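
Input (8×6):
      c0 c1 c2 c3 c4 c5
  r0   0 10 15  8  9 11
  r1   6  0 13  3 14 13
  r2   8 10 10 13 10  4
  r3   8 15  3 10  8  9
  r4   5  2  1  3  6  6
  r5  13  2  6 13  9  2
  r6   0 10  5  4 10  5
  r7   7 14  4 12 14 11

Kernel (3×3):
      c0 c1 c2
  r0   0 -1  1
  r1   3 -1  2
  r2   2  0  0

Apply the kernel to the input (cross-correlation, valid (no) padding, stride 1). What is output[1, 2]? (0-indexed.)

54

The receptive field on the input at this output position is [13 3 14 / 10 13 10 / 3 10 8]. Elementwise product with the kernel and sum: 3·-1 + 14·1 + 10·3 + 13·-1 + 10·2 + 3·2.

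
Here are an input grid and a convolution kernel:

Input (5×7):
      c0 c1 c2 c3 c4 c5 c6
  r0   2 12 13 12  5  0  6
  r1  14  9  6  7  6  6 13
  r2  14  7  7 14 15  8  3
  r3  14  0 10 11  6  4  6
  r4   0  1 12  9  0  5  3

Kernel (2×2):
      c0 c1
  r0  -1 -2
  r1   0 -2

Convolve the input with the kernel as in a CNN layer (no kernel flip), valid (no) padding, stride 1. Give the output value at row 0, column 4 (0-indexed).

The receptive field on the input at this output position is [5 0 / 6 6]. Elementwise product with the kernel and sum: 5·-1 + 0·-2 + 6·-2.

-17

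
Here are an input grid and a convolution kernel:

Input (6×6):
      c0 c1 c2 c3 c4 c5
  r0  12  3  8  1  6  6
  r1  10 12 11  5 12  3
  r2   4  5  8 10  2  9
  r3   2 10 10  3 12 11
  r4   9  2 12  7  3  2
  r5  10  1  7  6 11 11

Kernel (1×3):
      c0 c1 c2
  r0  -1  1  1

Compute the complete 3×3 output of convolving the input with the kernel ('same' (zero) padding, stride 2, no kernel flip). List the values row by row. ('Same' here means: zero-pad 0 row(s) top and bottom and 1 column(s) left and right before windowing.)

Output[0,0]: The receptive field on the zero-padded input at this output position is [0 12 3]. Elementwise product with the kernel and sum: 0·-1 + 12·1 + 3·1.
Output[0,1]: The receptive field on the zero-padded input at this output position is [3 8 1]. Elementwise product with the kernel and sum: 3·-1 + 8·1 + 1·1.

15 6 11
9 13 1
11 17 -2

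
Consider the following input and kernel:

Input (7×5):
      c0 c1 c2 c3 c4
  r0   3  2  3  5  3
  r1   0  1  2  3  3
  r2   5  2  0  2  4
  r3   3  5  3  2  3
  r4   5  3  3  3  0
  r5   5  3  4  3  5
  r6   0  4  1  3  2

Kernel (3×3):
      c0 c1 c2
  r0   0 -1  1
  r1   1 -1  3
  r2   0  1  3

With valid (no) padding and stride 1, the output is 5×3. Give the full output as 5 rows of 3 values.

Output[0,0]: The receptive field on the input at this output position is [3 2 3 / 0 1 2 / 5 2 0]. Elementwise product with the kernel and sum: 2·-1 + 3·1 + 0·1 + 1·-1 + 2·3 + 2·1 + 0·3.
Output[0,1]: The receptive field on the input at this output position is [2 3 5 / 1 2 3 / 2 0 2]. Elementwise product with the kernel and sum: 3·-1 + 5·1 + 1·1 + 2·-1 + 3·3 + 0·1 + 2·3.

8 16 20
18 18 21
17 22 15
24 21 19
21 18 22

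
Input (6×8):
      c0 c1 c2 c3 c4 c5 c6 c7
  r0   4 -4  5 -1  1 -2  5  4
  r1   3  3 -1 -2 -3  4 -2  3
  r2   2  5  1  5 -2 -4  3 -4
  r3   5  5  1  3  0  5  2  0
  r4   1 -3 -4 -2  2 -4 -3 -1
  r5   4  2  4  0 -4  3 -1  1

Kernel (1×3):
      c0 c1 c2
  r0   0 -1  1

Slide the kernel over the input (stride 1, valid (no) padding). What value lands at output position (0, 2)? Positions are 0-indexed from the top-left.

2

The receptive field on the input at this output position is [5 -1 1]. Elementwise product with the kernel and sum: -1·-1 + 1·1.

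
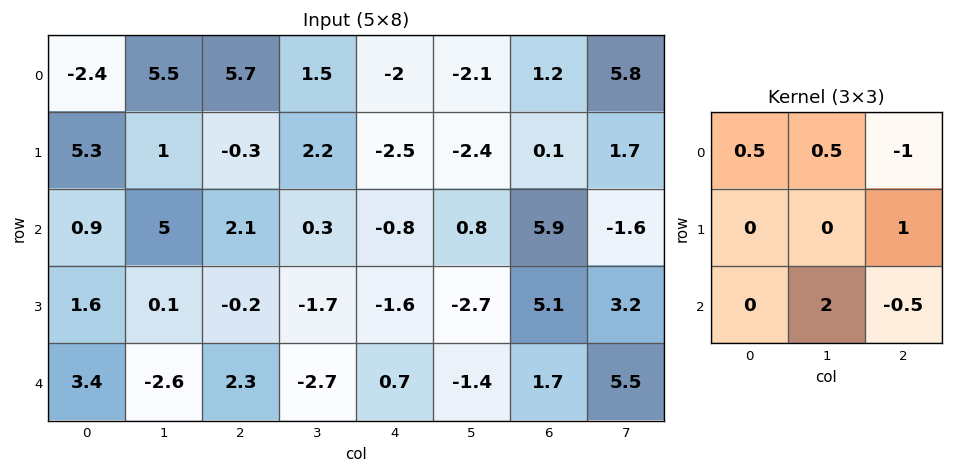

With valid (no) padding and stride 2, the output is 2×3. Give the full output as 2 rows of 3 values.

4.5 4.1 -4.5
-5.7 -5.35 -4.45

Output[0,0]: The receptive field on the input at this output position is [-2.4 5.5 5.7 / 5.3 1 -0.3 / 0.9 5 2.1]. Elementwise product with the kernel and sum: -2.4·0.5 + 5.5·0.5 + 5.7·-1 + -0.3·1 + 5·2 + 2.1·-0.5.
Output[0,1]: The receptive field on the input at this output position is [5.7 1.5 -2 / -0.3 2.2 -2.5 / 2.1 0.3 -0.8]. Elementwise product with the kernel and sum: 5.7·0.5 + 1.5·0.5 + -2·-1 + -2.5·1 + 0.3·2 + -0.8·-0.5.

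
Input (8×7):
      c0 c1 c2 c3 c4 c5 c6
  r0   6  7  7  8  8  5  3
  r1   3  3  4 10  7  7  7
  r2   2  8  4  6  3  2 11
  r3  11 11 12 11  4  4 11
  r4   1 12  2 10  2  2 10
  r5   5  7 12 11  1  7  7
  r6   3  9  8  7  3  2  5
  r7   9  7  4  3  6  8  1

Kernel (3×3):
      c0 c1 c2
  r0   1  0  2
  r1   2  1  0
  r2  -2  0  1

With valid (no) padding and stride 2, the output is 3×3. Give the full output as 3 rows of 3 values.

29 36 40
43 43 43
24 28 30

Output[0,0]: The receptive field on the input at this output position is [6 7 7 / 3 3 4 / 2 8 4]. Elementwise product with the kernel and sum: 6·1 + 7·2 + 3·2 + 3·1 + 2·-2 + 4·1.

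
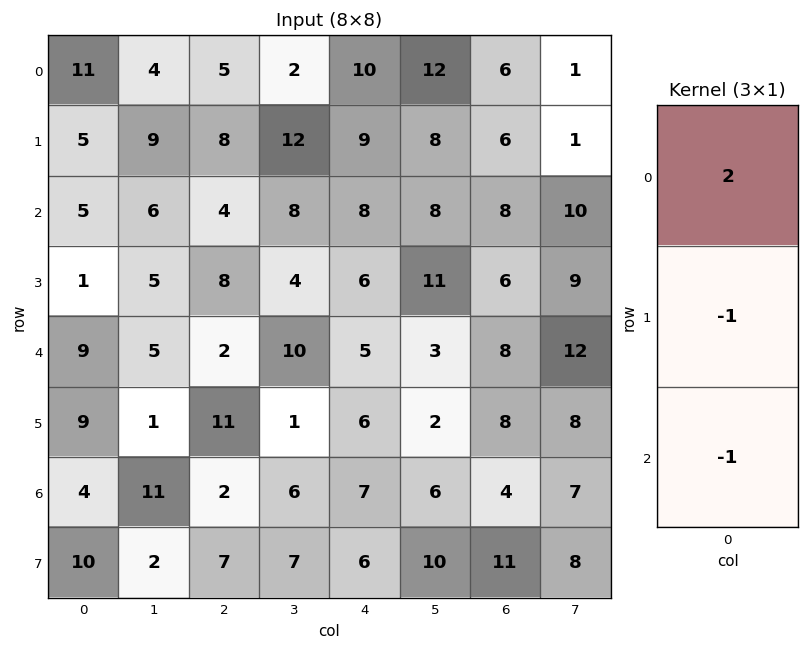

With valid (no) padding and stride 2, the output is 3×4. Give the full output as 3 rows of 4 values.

Output[0,0]: The receptive field on the input at this output position is [11 / 5 / 5]. Elementwise product with the kernel and sum: 11·2 + 5·-1 + 5·-1.
Output[0,1]: The receptive field on the input at this output position is [5 / 8 / 4]. Elementwise product with the kernel and sum: 5·2 + 8·-1 + 4·-1.

12 -2 3 -2
0 -2 5 2
5 -9 -3 4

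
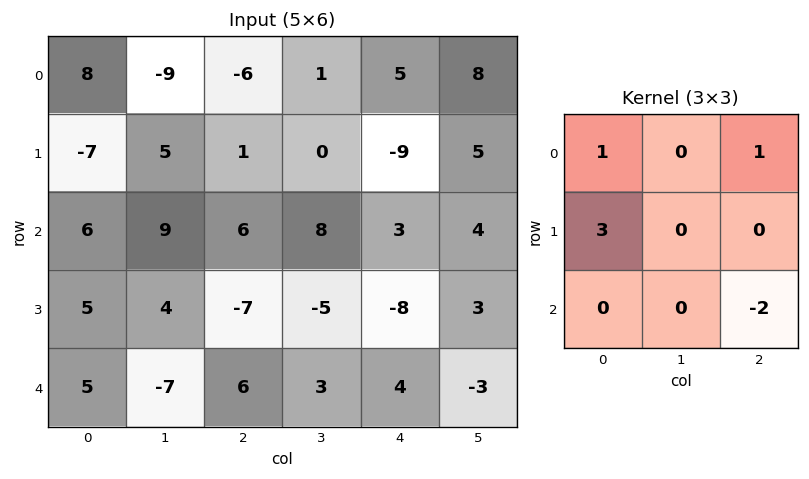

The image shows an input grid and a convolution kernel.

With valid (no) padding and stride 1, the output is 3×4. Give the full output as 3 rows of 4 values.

-31 -9 -4 1
26 42 26 23
15 23 -20 3

Output[0,0]: The receptive field on the input at this output position is [8 -9 -6 / -7 5 1 / 6 9 6]. Elementwise product with the kernel and sum: 8·1 + -6·1 + -7·3 + 6·-2.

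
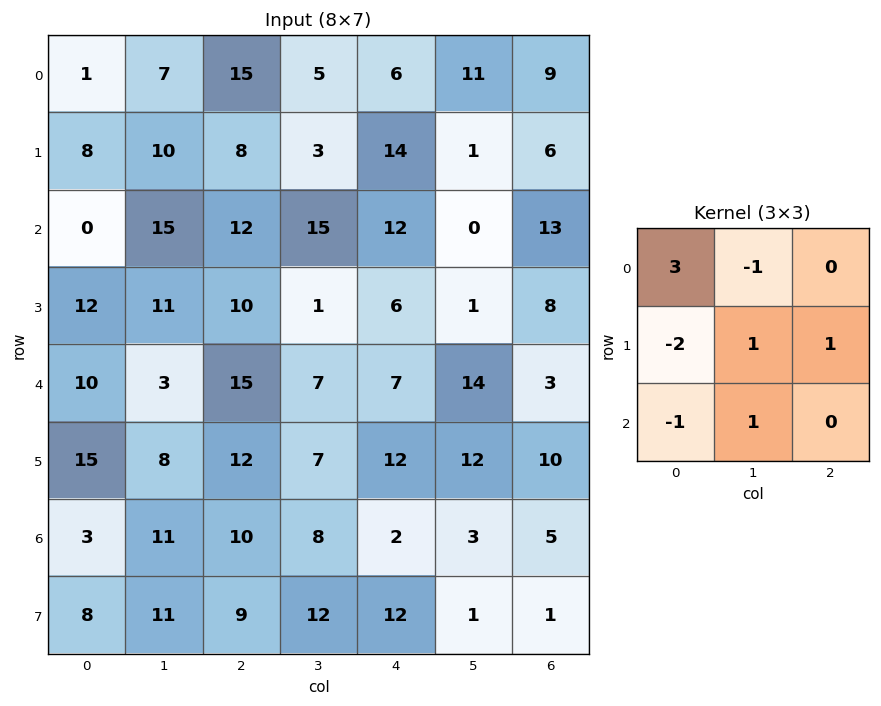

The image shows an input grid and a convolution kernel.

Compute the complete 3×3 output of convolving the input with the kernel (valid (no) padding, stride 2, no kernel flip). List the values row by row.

Output[0,0]: The receptive field on the input at this output position is [1 7 15 / 8 10 8 / 0 15 12]. Elementwise product with the kernel and sum: 1·3 + 7·-1 + 8·-2 + 10·1 + 8·1 + 0·-1 + 15·1.

13 44 -26
-25 0 40
25 31 6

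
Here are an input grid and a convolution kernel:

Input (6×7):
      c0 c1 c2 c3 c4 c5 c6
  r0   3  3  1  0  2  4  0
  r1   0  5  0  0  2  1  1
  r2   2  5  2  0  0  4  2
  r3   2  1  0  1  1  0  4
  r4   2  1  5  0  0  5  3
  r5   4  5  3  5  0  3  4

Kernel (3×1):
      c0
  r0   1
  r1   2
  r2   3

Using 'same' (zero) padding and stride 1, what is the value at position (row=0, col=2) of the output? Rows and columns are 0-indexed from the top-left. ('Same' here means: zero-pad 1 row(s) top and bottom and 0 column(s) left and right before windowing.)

2

The receptive field on the zero-padded input at this output position is [0 / 1 / 0]. Elementwise product with the kernel and sum: 0·1 + 1·2 + 0·3.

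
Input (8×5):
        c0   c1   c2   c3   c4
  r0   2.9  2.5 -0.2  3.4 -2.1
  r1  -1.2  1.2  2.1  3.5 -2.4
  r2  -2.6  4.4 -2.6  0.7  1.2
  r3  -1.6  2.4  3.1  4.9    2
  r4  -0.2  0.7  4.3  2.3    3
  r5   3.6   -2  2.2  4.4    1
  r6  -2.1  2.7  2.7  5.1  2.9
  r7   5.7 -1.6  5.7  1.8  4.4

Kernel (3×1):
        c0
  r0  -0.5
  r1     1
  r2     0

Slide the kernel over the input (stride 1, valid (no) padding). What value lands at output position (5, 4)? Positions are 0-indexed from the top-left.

2.4

The receptive field on the input at this output position is [1 / 2.9 / 4.4]. Elementwise product with the kernel and sum: 1·-0.5 + 2.9·1.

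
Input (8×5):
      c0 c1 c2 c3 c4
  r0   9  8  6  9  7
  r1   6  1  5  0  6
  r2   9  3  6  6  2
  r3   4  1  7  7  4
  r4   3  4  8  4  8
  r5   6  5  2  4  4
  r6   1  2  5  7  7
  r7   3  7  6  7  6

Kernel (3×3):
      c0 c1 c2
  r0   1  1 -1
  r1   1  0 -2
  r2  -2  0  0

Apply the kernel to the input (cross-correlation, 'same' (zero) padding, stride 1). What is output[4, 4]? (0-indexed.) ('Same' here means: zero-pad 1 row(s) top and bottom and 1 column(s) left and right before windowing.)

The receptive field on the zero-padded input at this output position is [7 4 0 / 4 8 0 / 4 4 0]. Elementwise product with the kernel and sum: 7·1 + 4·1 + 0·-1 + 4·1 + 0·-2 + 4·-2.

7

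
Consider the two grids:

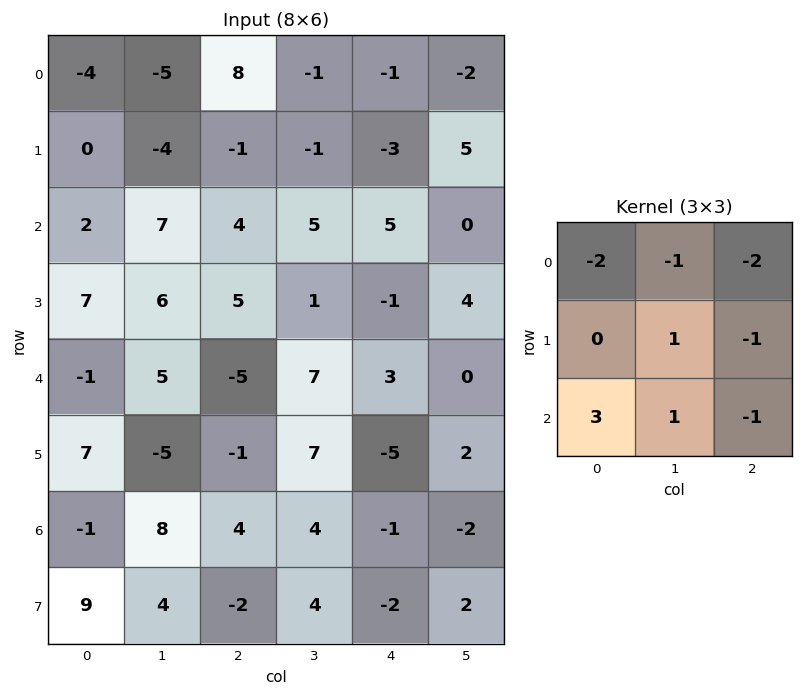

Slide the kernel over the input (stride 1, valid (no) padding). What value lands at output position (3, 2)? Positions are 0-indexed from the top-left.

4

The receptive field on the input at this output position is [5 1 -1 / -5 7 3 / -1 7 -5]. Elementwise product with the kernel and sum: 5·-2 + 1·-1 + -1·-2 + 7·1 + 3·-1 + -1·3 + 7·1 + -5·-1.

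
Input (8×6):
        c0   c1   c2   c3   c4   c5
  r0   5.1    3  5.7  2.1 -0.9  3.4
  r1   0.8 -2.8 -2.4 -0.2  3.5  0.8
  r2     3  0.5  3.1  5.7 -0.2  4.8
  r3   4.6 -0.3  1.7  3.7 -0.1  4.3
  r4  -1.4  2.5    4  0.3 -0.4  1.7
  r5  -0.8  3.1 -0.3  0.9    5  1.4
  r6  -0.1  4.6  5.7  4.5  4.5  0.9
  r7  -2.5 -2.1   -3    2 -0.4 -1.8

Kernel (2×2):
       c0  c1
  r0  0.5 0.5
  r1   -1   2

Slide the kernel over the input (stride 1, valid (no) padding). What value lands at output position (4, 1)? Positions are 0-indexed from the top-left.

The receptive field on the input at this output position is [2.5 4 / 3.1 -0.3]. Elementwise product with the kernel and sum: 2.5·0.5 + 4·0.5 + 3.1·-1 + -0.3·2.

-0.45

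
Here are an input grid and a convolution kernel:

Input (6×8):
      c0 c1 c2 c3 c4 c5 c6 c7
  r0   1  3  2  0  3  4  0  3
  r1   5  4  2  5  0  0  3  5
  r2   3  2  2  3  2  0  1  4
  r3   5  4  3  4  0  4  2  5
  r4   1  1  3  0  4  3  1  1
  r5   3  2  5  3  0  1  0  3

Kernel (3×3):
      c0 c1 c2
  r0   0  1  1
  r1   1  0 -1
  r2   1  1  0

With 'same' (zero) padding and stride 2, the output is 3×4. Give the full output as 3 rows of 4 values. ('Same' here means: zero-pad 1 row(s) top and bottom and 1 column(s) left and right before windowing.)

Output[0,0]: The receptive field on the zero-padded input at this output position is [0 0 0 / 0 1 3 / 0 5 4]. Elementwise product with the kernel and sum: 0·1 + 0·1 + 0·1 + 3·-1 + 0·1 + 5·1.

2 9 1 4
12 13 7 10
11 15 4 10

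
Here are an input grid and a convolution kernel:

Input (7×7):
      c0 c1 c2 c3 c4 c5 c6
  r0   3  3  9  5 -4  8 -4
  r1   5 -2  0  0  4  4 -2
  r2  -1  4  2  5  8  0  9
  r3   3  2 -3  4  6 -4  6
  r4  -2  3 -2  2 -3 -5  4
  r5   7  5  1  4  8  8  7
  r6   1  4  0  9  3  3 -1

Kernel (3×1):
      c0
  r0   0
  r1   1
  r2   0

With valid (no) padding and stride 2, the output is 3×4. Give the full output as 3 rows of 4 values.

5 0 4 -2
3 -3 6 6
7 1 8 7

Output[0,0]: The receptive field on the input at this output position is [3 / 5 / -1]. Elementwise product with the kernel and sum: 5·1.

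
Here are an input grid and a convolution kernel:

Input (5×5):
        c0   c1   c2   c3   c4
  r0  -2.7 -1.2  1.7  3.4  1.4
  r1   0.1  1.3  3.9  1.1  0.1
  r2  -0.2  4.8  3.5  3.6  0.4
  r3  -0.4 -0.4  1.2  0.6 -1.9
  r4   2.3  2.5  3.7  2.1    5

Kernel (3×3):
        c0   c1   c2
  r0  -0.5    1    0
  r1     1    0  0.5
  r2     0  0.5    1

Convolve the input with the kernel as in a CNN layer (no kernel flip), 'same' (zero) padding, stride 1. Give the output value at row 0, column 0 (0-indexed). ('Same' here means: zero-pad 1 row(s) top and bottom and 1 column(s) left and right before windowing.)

The receptive field on the zero-padded input at this output position is [0 0 0 / 0 -2.7 -1.2 / 0 0.1 1.3]. Elementwise product with the kernel and sum: 0·-0.5 + 0·1 + 0·1 + -1.2·0.5 + 0.1·0.5 + 1.3·1.

0.75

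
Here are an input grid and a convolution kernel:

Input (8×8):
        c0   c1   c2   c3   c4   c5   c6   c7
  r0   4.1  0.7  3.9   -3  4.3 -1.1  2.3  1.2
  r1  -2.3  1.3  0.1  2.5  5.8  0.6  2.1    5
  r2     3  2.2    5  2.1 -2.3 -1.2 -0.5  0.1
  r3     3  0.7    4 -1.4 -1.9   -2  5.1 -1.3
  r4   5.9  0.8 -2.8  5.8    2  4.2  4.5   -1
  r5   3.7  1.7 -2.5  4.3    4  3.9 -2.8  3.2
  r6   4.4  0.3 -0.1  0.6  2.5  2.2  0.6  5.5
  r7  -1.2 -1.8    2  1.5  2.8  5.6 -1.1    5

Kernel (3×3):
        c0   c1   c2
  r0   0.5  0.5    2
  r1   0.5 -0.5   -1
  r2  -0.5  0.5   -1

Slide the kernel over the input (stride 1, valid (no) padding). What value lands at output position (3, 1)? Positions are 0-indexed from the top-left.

-10.85

The receptive field on the input at this output position is [0.7 4 -1.4 / 0.8 -2.8 5.8 / 1.7 -2.5 4.3]. Elementwise product with the kernel and sum: 0.7·0.5 + 4·0.5 + -1.4·2 + 0.8·0.5 + -2.8·-0.5 + 5.8·-1 + 1.7·-0.5 + -2.5·0.5 + 4.3·-1.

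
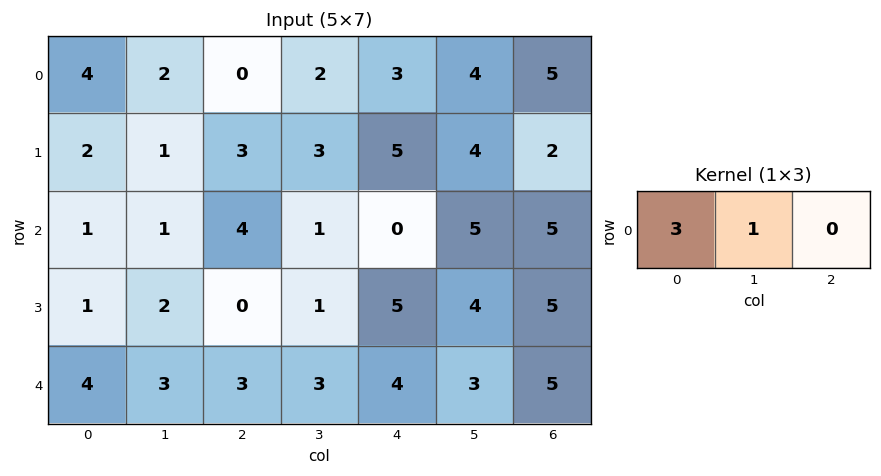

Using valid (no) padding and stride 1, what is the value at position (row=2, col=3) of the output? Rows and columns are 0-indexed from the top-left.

3

The receptive field on the input at this output position is [1 0 5]. Elementwise product with the kernel and sum: 1·3 + 0·1.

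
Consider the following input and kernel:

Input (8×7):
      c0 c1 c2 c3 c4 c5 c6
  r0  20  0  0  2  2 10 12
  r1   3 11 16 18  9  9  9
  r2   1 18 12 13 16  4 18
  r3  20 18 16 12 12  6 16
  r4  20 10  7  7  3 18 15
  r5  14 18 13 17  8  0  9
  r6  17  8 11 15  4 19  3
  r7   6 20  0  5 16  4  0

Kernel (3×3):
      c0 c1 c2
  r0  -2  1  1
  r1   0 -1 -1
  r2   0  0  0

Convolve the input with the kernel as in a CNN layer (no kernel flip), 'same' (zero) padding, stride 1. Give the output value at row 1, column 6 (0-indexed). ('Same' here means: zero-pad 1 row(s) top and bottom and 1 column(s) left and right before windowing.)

-17

The receptive field on the zero-padded input at this output position is [10 12 0 / 9 9 0 / 4 18 0]. Elementwise product with the kernel and sum: 10·-2 + 12·1 + 0·1 + 9·-1 + 0·-1.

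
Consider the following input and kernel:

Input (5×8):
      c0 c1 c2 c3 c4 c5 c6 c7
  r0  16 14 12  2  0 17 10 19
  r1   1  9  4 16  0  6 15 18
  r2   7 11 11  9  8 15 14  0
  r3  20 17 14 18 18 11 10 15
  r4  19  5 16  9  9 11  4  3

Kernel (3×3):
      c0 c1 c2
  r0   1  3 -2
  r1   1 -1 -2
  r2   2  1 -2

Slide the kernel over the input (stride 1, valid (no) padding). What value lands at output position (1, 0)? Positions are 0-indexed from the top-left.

23

The receptive field on the input at this output position is [1 9 4 / 7 11 11 / 20 17 14]. Elementwise product with the kernel and sum: 1·1 + 9·3 + 4·-2 + 7·1 + 11·-1 + 11·-2 + 20·2 + 17·1 + 14·-2.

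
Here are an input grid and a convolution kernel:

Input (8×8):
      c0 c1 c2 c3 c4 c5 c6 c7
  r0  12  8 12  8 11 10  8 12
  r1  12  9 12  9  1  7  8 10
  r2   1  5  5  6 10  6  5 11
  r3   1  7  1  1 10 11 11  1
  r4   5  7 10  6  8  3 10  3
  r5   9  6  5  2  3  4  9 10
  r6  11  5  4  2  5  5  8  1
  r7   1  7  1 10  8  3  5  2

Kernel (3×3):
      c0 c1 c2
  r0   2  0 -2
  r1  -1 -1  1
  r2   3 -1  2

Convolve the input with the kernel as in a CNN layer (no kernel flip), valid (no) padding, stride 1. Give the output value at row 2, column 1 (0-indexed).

The receptive field on the input at this output position is [5 5 6 / 7 1 1 / 7 10 6]. Elementwise product with the kernel and sum: 5·2 + 6·-2 + 7·-1 + 1·-1 + 1·1 + 7·3 + 10·-1 + 6·2.

14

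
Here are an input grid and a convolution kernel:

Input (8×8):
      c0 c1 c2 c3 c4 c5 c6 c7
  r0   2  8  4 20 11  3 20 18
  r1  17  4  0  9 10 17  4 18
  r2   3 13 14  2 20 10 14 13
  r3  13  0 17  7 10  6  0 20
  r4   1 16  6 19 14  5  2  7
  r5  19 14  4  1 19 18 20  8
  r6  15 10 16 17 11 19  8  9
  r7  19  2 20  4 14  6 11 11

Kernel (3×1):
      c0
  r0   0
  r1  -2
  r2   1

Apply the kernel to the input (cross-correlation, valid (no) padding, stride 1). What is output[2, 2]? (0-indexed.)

The receptive field on the input at this output position is [14 / 17 / 6]. Elementwise product with the kernel and sum: 17·-2 + 6·1.

-28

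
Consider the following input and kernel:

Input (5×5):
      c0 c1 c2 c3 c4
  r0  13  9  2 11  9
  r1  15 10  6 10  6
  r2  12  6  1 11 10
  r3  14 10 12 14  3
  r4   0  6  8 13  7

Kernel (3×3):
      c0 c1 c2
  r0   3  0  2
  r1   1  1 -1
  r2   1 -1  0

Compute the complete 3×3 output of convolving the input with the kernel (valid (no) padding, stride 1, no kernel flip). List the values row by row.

68 60 24
78 44 30
44 46 41

Output[0,0]: The receptive field on the input at this output position is [13 9 2 / 15 10 6 / 12 6 1]. Elementwise product with the kernel and sum: 13·3 + 2·2 + 15·1 + 10·1 + 6·-1 + 12·1 + 6·-1.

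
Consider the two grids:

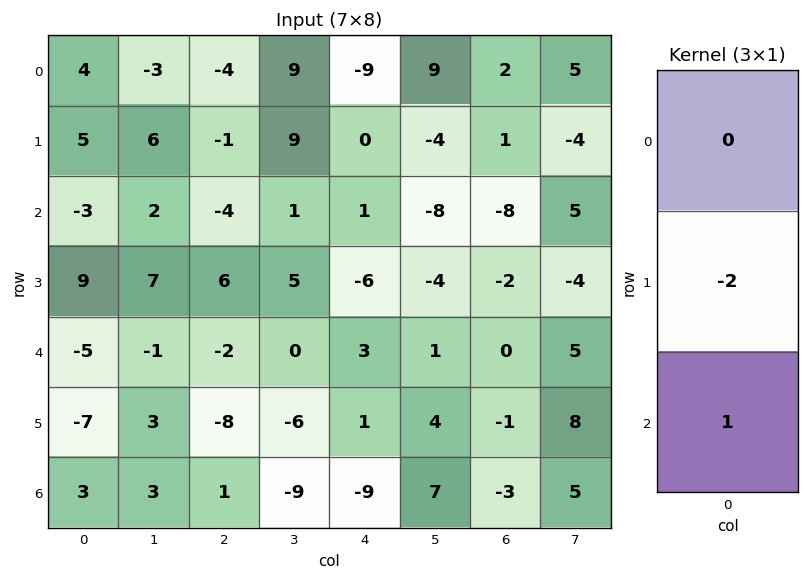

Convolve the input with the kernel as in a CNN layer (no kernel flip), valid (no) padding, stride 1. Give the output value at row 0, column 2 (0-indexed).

The receptive field on the input at this output position is [-4 / -1 / -4]. Elementwise product with the kernel and sum: -1·-2 + -4·1.

-2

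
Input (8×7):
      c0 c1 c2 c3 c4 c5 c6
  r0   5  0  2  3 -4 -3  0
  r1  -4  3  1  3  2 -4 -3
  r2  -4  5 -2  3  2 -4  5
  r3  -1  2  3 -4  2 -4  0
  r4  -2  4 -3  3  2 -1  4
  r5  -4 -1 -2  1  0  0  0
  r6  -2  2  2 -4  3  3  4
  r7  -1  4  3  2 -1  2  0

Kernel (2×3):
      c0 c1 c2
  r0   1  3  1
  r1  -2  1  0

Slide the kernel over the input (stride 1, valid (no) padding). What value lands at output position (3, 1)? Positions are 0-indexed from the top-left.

The receptive field on the input at this output position is [2 3 -4 / 4 -3 3]. Elementwise product with the kernel and sum: 2·1 + 3·3 + -4·1 + 4·-2 + -3·1.

-4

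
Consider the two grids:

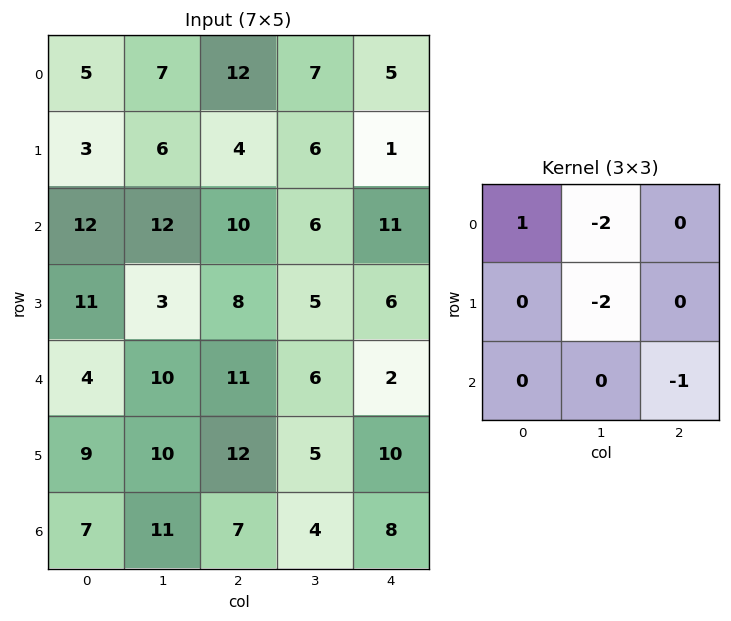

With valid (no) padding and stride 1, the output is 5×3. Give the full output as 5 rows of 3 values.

Output[0,0]: The receptive field on the input at this output position is [5 7 12 / 3 6 4 / 12 12 10]. Elementwise product with the kernel and sum: 5·1 + 7·-2 + 6·-2 + 10·-1.

-31 -31 -25
-41 -27 -26
-29 -30 -14
-27 -40 -24
-43 -40 -19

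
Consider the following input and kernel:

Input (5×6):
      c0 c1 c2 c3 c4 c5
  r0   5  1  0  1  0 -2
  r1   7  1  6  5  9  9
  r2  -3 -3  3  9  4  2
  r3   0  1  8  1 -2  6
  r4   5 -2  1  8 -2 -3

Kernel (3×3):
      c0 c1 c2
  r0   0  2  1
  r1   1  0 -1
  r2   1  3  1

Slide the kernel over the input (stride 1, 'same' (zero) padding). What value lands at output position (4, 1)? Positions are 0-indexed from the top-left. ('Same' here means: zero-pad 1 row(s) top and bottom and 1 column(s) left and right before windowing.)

The receptive field on the zero-padded input at this output position is [0 1 8 / 5 -2 1 / 0 0 0]. Elementwise product with the kernel and sum: 1·2 + 8·1 + 5·1 + 1·-1 + 0·1 + 0·3 + 0·1.

14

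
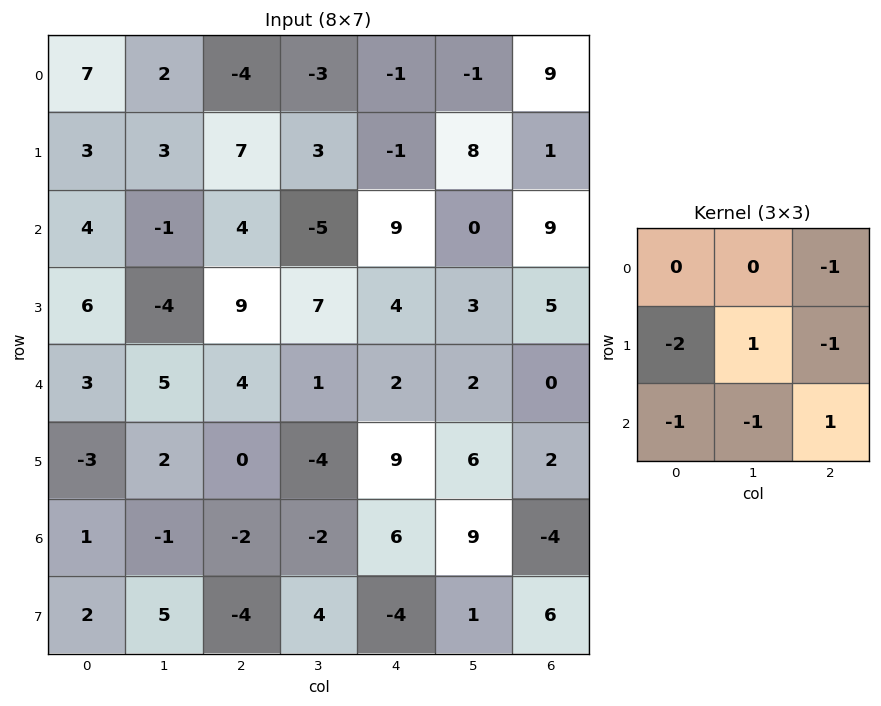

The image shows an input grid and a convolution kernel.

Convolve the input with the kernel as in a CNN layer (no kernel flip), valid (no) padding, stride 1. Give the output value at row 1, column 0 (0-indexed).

-13

The receptive field on the input at this output position is [3 3 7 / 4 -1 4 / 6 -4 9]. Elementwise product with the kernel and sum: 7·-1 + 4·-2 + -1·1 + 4·-1 + 6·-1 + -4·-1 + 9·1.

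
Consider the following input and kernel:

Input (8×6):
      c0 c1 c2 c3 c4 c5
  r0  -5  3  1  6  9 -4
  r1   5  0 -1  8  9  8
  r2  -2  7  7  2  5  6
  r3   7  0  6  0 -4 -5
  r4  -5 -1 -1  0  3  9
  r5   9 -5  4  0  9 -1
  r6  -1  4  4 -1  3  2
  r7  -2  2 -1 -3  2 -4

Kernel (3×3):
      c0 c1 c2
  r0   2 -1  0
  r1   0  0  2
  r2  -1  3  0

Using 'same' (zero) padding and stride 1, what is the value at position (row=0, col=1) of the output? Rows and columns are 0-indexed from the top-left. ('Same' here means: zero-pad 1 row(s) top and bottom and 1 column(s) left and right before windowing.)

-3

The receptive field on the zero-padded input at this output position is [0 0 0 / -5 3 1 / 5 0 -1]. Elementwise product with the kernel and sum: 0·2 + 0·-1 + 1·2 + 5·-1 + 0·3.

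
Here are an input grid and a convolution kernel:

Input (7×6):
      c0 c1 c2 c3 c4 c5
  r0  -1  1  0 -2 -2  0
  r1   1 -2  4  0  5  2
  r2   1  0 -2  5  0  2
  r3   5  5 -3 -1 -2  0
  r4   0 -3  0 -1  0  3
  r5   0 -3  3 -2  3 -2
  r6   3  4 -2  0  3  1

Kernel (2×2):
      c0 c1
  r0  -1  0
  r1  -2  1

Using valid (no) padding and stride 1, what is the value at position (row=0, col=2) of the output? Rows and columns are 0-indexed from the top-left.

-8

The receptive field on the input at this output position is [0 -2 / 4 0]. Elementwise product with the kernel and sum: 0·-1 + 4·-2 + 0·1.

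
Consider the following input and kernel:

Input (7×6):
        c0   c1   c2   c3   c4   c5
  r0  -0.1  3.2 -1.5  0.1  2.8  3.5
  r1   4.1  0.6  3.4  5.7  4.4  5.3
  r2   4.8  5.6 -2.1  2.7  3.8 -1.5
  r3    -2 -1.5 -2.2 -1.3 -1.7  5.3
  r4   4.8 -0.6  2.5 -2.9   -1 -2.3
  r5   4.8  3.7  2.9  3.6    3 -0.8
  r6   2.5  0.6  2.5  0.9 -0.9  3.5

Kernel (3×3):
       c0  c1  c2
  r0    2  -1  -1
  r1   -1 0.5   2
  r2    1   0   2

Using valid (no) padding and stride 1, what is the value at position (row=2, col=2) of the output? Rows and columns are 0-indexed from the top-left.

-12.05

The receptive field on the input at this output position is [-2.1 2.7 3.8 / -2.2 -1.3 -1.7 / 2.5 -2.9 -1]. Elementwise product with the kernel and sum: -2.1·2 + 2.7·-1 + 3.8·-1 + -2.2·-1 + -1.3·0.5 + -1.7·2 + 2.5·1 + -1·2.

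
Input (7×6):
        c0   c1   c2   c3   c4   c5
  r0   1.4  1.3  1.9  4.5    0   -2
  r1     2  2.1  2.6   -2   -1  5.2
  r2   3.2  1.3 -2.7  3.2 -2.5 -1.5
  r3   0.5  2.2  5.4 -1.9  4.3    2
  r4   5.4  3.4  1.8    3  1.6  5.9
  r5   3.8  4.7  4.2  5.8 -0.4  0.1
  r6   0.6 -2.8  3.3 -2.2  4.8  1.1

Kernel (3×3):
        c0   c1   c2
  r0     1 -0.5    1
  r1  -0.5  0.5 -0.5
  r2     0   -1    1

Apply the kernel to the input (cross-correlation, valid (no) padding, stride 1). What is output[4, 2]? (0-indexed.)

9.9

The receptive field on the input at this output position is [1.8 3 1.6 / 4.2 5.8 -0.4 / 3.3 -2.2 4.8]. Elementwise product with the kernel and sum: 1.8·1 + 3·-0.5 + 1.6·1 + 4.2·-0.5 + 5.8·0.5 + -0.4·-0.5 + -2.2·-1 + 4.8·1.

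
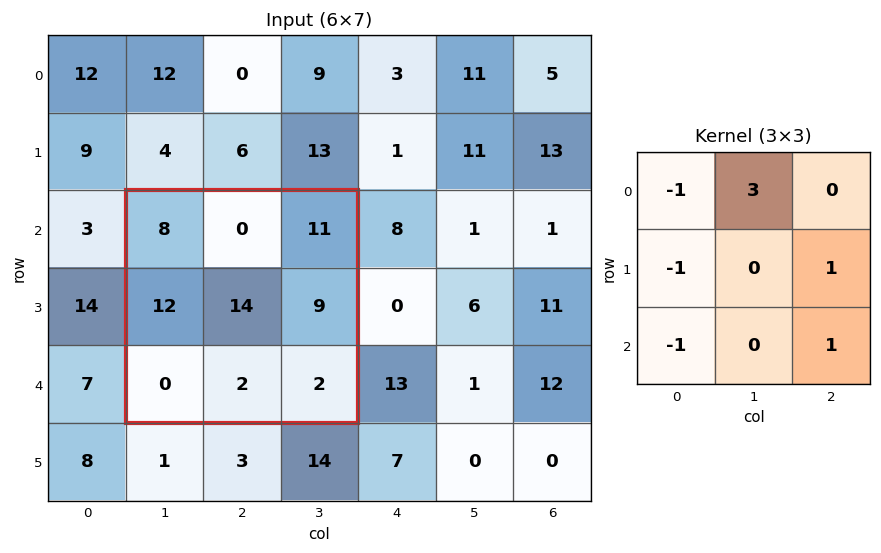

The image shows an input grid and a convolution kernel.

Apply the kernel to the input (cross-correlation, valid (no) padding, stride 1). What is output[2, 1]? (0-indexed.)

-9

The receptive field on the input at this output position is [8 0 11 / 12 14 9 / 0 2 2]. Elementwise product with the kernel and sum: 8·-1 + 0·3 + 12·-1 + 9·1 + 0·-1 + 2·1.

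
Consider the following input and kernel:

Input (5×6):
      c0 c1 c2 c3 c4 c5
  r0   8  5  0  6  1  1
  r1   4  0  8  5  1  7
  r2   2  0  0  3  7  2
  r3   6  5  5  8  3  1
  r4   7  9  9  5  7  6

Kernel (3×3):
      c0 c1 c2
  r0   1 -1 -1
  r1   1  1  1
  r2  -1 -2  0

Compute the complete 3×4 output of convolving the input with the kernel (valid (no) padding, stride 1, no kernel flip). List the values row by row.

Output[0,0]: The receptive field on the input at this output position is [8 5 0 / 4 0 8 / 2 0 0]. Elementwise product with the kernel and sum: 8·1 + 5·-1 + 0·-1 + 4·1 + 0·1 + 8·1 + 2·-1 + 0·-2.
Output[0,1]: The receptive field on the input at this output position is [5 0 6 / 0 8 5 / 0 0 3]. Elementwise product with the kernel and sum: 5·1 + 0·-1 + 6·-1 + 0·1 + 8·1 + 5·1 + 0·-1 + 0·-2.

13 12 1 0
-18 -25 -9 -5
-7 -12 -13 -13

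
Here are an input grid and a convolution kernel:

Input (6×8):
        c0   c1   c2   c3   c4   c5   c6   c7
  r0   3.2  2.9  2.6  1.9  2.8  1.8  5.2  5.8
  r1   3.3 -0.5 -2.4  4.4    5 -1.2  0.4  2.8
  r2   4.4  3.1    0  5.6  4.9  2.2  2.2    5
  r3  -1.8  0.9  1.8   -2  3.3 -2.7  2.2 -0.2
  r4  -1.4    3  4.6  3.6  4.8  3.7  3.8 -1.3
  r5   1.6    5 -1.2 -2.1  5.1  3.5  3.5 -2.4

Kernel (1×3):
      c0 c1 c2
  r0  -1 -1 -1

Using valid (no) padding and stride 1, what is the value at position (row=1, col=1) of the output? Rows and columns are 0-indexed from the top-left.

The receptive field on the input at this output position is [-0.5 -2.4 4.4]. Elementwise product with the kernel and sum: -0.5·-1 + -2.4·-1 + 4.4·-1.

-1.5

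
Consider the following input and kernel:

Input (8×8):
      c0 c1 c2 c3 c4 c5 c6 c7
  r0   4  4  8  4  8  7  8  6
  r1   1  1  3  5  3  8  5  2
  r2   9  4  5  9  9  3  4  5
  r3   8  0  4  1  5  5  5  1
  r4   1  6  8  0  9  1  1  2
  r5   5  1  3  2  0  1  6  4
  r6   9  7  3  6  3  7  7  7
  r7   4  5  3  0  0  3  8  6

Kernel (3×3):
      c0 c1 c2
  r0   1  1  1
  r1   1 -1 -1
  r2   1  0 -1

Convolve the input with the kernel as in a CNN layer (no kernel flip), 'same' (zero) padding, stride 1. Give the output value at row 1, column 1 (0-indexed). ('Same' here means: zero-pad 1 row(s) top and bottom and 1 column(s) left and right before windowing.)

The receptive field on the zero-padded input at this output position is [4 4 8 / 1 1 3 / 9 4 5]. Elementwise product with the kernel and sum: 4·1 + 4·1 + 8·1 + 1·1 + 1·-1 + 3·-1 + 9·1 + 5·-1.

17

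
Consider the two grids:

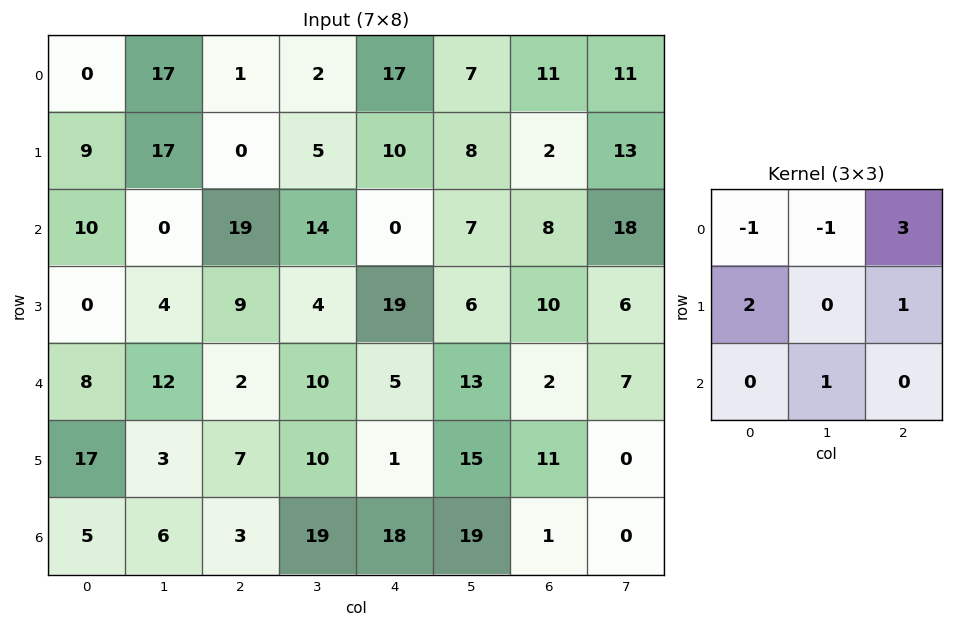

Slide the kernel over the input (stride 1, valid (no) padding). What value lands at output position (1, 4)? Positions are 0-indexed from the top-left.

The receptive field on the input at this output position is [10 8 2 / 0 7 8 / 19 6 10]. Elementwise product with the kernel and sum: 10·-1 + 8·-1 + 2·3 + 0·2 + 8·1 + 6·1.

2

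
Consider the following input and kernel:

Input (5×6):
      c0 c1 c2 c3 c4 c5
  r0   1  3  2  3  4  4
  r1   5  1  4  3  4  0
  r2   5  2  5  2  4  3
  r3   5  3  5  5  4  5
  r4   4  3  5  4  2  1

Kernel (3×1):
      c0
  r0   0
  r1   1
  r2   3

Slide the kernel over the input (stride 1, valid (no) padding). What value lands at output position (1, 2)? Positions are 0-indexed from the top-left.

The receptive field on the input at this output position is [4 / 5 / 5]. Elementwise product with the kernel and sum: 5·1 + 5·3.

20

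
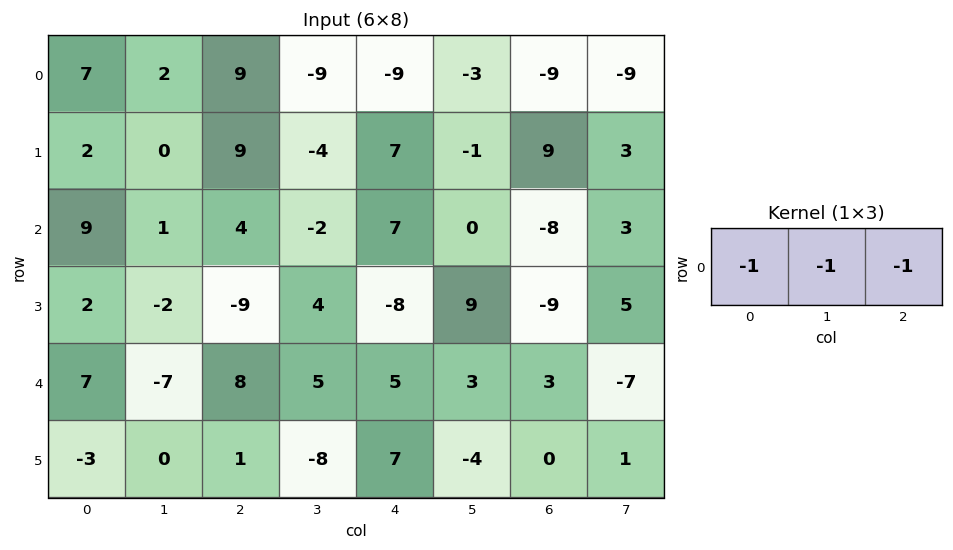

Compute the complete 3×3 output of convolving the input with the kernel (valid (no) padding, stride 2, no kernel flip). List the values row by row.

-18 9 21
-14 -9 1
-8 -18 -11

Output[0,0]: The receptive field on the input at this output position is [7 2 9]. Elementwise product with the kernel and sum: 7·-1 + 2·-1 + 9·-1.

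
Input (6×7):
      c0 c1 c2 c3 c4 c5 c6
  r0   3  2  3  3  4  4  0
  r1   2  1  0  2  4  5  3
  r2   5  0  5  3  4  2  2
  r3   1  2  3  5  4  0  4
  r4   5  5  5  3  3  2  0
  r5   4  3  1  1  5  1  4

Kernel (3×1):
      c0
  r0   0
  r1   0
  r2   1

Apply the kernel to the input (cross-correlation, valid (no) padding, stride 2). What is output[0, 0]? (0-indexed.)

The receptive field on the input at this output position is [3 / 2 / 5]. Elementwise product with the kernel and sum: 5·1.

5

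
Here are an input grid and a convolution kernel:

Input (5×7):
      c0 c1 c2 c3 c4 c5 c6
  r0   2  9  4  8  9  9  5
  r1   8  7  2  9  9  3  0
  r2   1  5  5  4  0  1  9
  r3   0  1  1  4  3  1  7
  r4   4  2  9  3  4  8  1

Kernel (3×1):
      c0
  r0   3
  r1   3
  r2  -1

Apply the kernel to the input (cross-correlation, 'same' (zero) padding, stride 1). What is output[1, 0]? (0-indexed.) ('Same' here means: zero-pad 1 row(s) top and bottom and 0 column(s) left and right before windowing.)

29

The receptive field on the zero-padded input at this output position is [2 / 8 / 1]. Elementwise product with the kernel and sum: 2·3 + 8·3 + 1·-1.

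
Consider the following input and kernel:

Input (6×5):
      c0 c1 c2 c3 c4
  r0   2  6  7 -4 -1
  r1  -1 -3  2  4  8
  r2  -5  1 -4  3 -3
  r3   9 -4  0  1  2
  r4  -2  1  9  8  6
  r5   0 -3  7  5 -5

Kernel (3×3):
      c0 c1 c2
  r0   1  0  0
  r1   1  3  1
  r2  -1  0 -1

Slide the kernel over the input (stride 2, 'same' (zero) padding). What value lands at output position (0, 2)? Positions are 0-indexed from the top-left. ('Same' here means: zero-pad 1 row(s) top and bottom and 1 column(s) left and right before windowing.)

-11

The receptive field on the zero-padded input at this output position is [0 0 0 / -4 -1 0 / 4 8 0]. Elementwise product with the kernel and sum: 0·1 + -4·1 + -1·3 + 0·1 + 4·-1 + 0·-1.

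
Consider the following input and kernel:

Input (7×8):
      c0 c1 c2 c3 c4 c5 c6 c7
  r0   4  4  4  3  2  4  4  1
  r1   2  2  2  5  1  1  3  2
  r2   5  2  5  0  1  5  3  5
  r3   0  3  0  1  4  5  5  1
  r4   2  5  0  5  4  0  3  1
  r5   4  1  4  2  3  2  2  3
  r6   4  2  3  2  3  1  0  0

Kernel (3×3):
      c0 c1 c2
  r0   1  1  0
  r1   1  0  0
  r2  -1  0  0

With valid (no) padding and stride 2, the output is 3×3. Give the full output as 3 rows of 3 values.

Output[0,0]: The receptive field on the input at this output position is [4 4 4 / 2 2 2 / 5 2 5]. Elementwise product with the kernel and sum: 4·1 + 4·1 + 2·1 + 5·-1.
Output[0,1]: The receptive field on the input at this output position is [4 3 2 / 2 5 1 / 5 0 1]. Elementwise product with the kernel and sum: 4·1 + 3·1 + 2·1 + 5·-1.

5 4 6
5 5 6
7 6 4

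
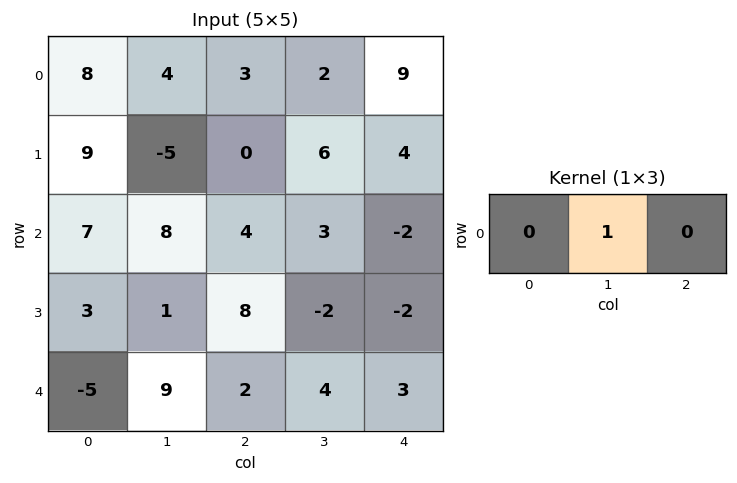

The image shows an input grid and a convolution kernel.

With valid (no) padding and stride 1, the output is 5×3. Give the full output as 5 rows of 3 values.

4 3 2
-5 0 6
8 4 3
1 8 -2
9 2 4

Output[0,0]: The receptive field on the input at this output position is [8 4 3]. Elementwise product with the kernel and sum: 4·1.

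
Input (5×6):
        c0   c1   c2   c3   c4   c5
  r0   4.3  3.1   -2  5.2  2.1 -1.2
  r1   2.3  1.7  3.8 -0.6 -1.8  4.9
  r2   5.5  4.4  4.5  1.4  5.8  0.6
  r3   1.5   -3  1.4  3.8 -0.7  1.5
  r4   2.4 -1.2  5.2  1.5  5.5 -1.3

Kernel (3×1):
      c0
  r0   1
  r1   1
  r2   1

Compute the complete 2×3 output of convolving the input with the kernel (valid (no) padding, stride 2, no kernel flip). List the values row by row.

12.1 6.3 6.1
9.4 11.1 10.6

Output[0,0]: The receptive field on the input at this output position is [4.3 / 2.3 / 5.5]. Elementwise product with the kernel and sum: 4.3·1 + 2.3·1 + 5.5·1.
Output[0,1]: The receptive field on the input at this output position is [-2 / 3.8 / 4.5]. Elementwise product with the kernel and sum: -2·1 + 3.8·1 + 4.5·1.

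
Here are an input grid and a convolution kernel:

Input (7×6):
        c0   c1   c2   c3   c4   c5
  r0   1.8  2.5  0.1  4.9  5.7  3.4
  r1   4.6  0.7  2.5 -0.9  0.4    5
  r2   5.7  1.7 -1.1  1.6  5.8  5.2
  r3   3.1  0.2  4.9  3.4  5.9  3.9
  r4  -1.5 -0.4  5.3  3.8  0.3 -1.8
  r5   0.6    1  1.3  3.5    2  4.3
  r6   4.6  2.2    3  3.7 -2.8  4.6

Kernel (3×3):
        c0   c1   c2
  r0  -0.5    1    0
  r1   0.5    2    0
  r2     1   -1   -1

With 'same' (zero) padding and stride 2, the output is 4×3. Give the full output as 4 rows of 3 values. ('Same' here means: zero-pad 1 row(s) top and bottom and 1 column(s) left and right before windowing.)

-1.7 0.55 7.55
12.7 -7.3 6.85
-1.5 11.4 3.9
9.8 7.9 -3.5

Output[0,0]: The receptive field on the zero-padded input at this output position is [0 0 0 / 0 1.8 2.5 / 0 4.6 0.7]. Elementwise product with the kernel and sum: 0·-0.5 + 0·1 + 0·0.5 + 1.8·2 + 0·1 + 4.6·-1 + 0.7·-1.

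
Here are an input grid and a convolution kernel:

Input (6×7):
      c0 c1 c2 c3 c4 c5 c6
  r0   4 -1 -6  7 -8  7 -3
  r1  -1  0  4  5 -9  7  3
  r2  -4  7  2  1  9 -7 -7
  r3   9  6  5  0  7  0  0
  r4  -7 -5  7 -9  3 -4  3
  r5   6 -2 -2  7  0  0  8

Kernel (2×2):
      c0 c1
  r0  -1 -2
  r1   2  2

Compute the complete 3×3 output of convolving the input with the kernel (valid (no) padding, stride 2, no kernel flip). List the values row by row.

Output[0,0]: The receptive field on the input at this output position is [4 -1 / -1 0]. Elementwise product with the kernel and sum: 4·-1 + -1·-2 + -1·2 + 0·2.

-4 10 -10
20 6 19
25 21 5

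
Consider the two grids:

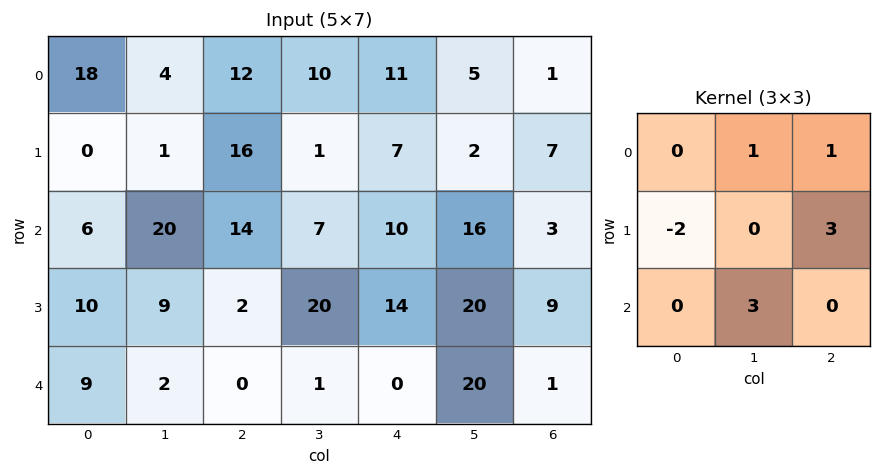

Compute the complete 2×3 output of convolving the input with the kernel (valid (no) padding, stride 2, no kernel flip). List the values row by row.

Output[0,0]: The receptive field on the input at this output position is [18 4 12 / 0 1 16 / 6 20 14]. Elementwise product with the kernel and sum: 4·1 + 12·1 + 0·-2 + 16·3 + 20·3.
Output[0,1]: The receptive field on the input at this output position is [12 10 11 / 16 1 7 / 14 7 10]. Elementwise product with the kernel and sum: 10·1 + 11·1 + 16·-2 + 7·3 + 7·3.

124 31 61
26 58 78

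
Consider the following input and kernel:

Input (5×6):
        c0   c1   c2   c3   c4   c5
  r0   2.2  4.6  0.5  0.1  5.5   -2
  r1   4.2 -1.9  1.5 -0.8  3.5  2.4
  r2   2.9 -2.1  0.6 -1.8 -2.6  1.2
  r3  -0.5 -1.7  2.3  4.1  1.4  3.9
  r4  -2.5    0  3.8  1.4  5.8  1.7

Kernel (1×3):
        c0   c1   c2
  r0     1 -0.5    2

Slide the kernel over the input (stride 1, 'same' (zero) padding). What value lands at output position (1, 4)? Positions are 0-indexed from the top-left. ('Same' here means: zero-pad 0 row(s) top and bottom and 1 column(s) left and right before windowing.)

2.25

The receptive field on the zero-padded input at this output position is [-0.8 3.5 2.4]. Elementwise product with the kernel and sum: -0.8·1 + 3.5·-0.5 + 2.4·2.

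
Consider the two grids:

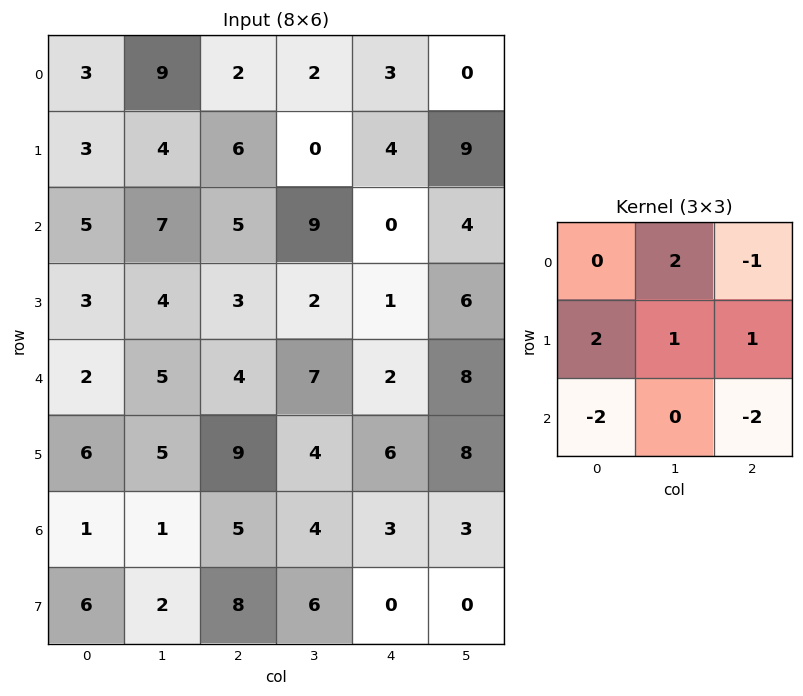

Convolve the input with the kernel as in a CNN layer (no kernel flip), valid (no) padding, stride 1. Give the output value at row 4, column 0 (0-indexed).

The receptive field on the input at this output position is [2 5 4 / 6 5 9 / 1 1 5]. Elementwise product with the kernel and sum: 5·2 + 4·-1 + 6·2 + 5·1 + 9·1 + 1·-2 + 5·-2.

20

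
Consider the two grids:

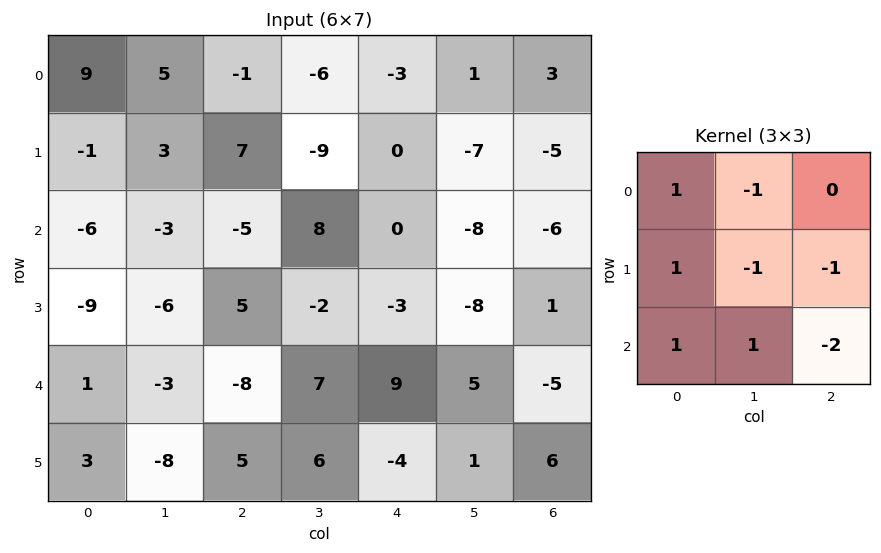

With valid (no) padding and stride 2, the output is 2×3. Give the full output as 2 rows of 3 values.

Output[0,0]: The receptive field on the input at this output position is [9 5 -1 / -1 3 7 / -6 -3 -5]. Elementwise product with the kernel and sum: 9·1 + 5·-1 + -1·1 + 3·-1 + 7·-1 + -6·1 + -3·1 + -5·-2.

-6 24 12
3 -22 36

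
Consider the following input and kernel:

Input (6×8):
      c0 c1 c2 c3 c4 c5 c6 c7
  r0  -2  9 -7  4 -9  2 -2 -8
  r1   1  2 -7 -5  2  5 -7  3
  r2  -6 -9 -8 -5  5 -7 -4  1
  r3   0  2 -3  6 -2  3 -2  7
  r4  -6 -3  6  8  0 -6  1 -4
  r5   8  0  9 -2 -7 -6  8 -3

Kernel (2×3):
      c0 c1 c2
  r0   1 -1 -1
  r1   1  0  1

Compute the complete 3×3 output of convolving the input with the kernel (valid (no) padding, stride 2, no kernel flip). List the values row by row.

-10 -7 -14
8 -13 12
8 0 6

Output[0,0]: The receptive field on the input at this output position is [-2 9 -7 / 1 2 -7]. Elementwise product with the kernel and sum: -2·1 + 9·-1 + -7·-1 + 1·1 + -7·1.
Output[0,1]: The receptive field on the input at this output position is [-7 4 -9 / -7 -5 2]. Elementwise product with the kernel and sum: -7·1 + 4·-1 + -9·-1 + -7·1 + 2·1.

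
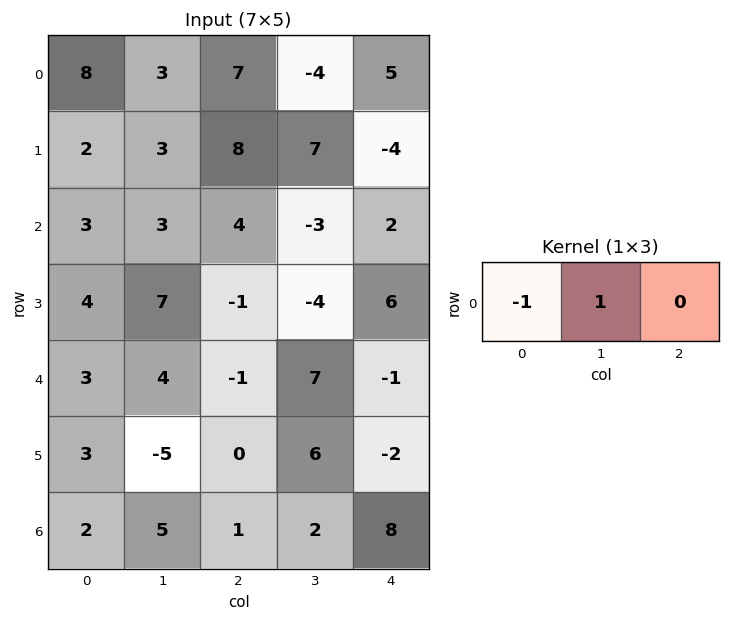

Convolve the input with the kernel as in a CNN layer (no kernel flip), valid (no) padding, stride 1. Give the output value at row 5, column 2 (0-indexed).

6

The receptive field on the input at this output position is [0 6 -2]. Elementwise product with the kernel and sum: 0·-1 + 6·1.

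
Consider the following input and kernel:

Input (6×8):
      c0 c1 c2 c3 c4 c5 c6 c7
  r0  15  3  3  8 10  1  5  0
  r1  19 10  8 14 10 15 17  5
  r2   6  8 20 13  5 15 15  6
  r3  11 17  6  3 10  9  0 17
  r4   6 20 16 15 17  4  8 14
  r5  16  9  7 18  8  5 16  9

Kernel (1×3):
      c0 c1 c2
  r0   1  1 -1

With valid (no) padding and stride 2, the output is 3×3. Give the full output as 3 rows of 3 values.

15 1 6
-6 28 5
10 14 13

Output[0,0]: The receptive field on the input at this output position is [15 3 3]. Elementwise product with the kernel and sum: 15·1 + 3·1 + 3·-1.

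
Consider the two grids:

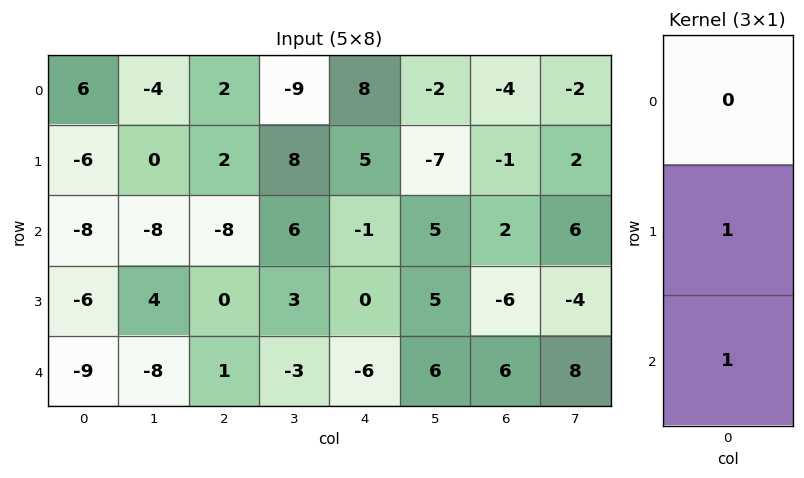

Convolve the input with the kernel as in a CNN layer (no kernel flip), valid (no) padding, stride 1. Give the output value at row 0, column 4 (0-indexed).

4

The receptive field on the input at this output position is [8 / 5 / -1]. Elementwise product with the kernel and sum: 5·1 + -1·1.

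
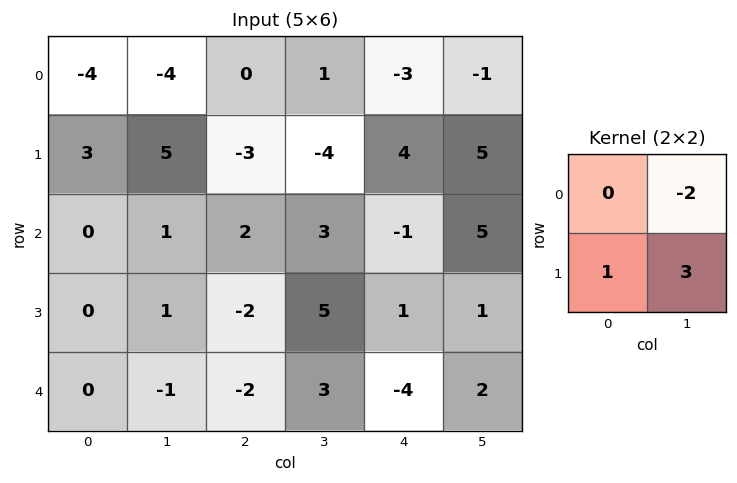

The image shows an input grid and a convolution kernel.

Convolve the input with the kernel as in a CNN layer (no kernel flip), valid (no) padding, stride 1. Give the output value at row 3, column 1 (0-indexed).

-3

The receptive field on the input at this output position is [1 -2 / -1 -2]. Elementwise product with the kernel and sum: -2·-2 + -1·1 + -2·3.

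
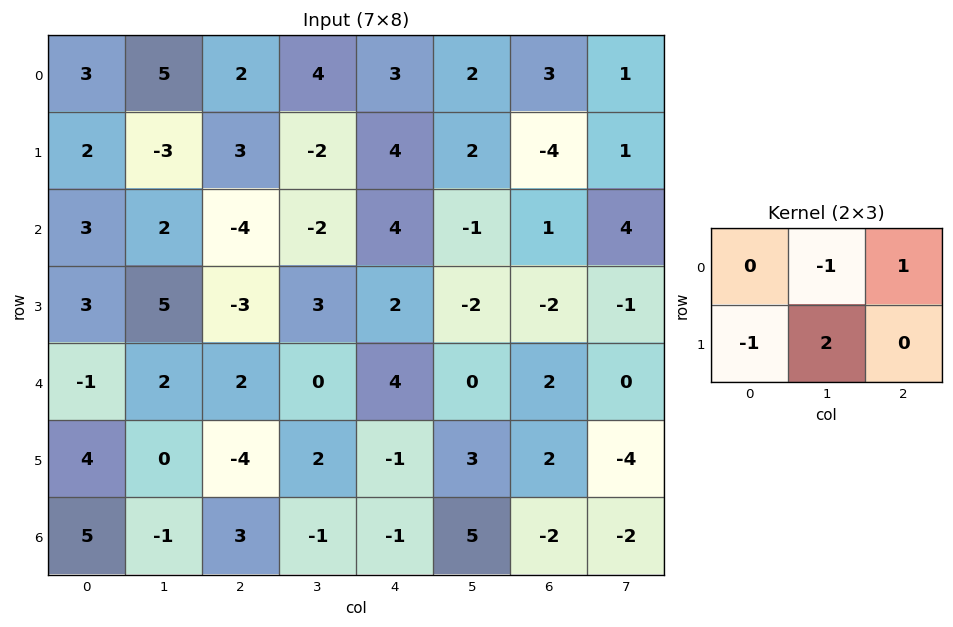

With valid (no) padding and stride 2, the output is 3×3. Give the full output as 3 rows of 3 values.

Output[0,0]: The receptive field on the input at this output position is [3 5 2 / 2 -3 3]. Elementwise product with the kernel and sum: 5·-1 + 2·1 + 2·-1 + -3·2.
Output[0,1]: The receptive field on the input at this output position is [2 4 3 / 3 -2 4]. Elementwise product with the kernel and sum: 4·-1 + 3·1 + 3·-1 + -2·2.

-11 -8 1
1 15 -4
-4 12 9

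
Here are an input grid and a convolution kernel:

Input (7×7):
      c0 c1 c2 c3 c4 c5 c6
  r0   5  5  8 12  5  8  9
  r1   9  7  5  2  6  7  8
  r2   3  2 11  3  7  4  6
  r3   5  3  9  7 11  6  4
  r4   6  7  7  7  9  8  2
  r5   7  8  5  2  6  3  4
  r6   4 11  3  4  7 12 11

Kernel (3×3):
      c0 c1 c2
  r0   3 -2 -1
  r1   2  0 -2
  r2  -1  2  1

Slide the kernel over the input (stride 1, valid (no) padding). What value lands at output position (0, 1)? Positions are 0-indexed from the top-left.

20

The receptive field on the input at this output position is [5 8 12 / 7 5 2 / 2 11 3]. Elementwise product with the kernel and sum: 5·3 + 8·-2 + 12·-1 + 7·2 + 2·-2 + 2·-1 + 11·2 + 3·1.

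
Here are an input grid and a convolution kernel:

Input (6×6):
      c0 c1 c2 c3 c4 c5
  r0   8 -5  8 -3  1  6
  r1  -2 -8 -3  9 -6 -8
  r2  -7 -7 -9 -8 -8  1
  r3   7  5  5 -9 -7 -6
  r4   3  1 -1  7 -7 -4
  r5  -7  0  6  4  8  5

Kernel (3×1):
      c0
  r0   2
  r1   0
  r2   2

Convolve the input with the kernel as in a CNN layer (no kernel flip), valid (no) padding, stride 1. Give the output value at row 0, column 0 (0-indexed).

2

The receptive field on the input at this output position is [8 / -2 / -7]. Elementwise product with the kernel and sum: 8·2 + -7·2.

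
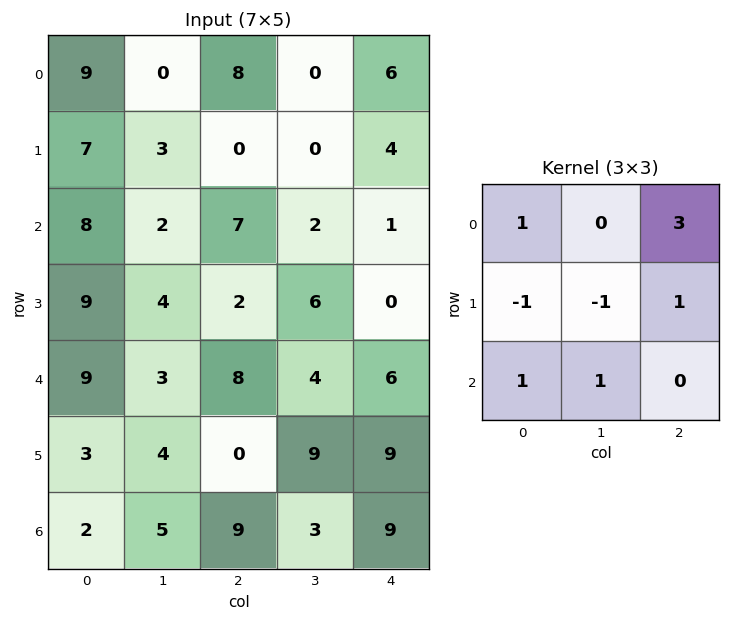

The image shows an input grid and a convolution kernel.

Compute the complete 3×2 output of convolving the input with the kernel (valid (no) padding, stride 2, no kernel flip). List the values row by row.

Output[0,0]: The receptive field on the input at this output position is [9 0 8 / 7 3 0 / 8 2 7]. Elementwise product with the kernel and sum: 9·1 + 8·3 + 7·-1 + 3·-1 + 0·1 + 8·1 + 2·1.
Output[0,1]: The receptive field on the input at this output position is [8 0 6 / 0 0 4 / 7 2 1]. Elementwise product with the kernel and sum: 8·1 + 6·3 + 0·-1 + 0·-1 + 4·1 + 7·1 + 2·1.

33 39
30 14
33 38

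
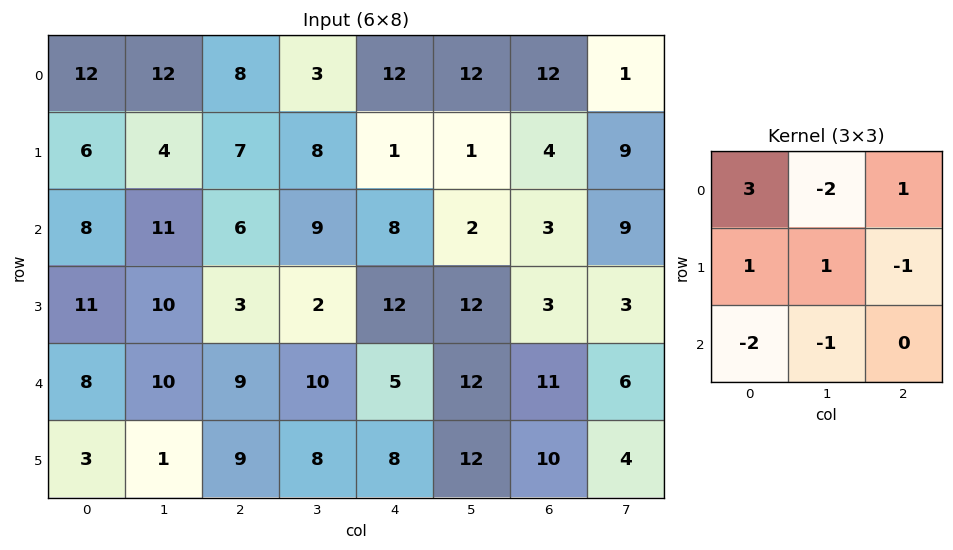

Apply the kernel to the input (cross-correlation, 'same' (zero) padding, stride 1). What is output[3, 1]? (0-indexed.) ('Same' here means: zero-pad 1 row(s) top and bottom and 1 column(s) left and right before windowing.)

0

The receptive field on the zero-padded input at this output position is [8 11 6 / 11 10 3 / 8 10 9]. Elementwise product with the kernel and sum: 8·3 + 11·-2 + 6·1 + 11·1 + 10·1 + 3·-1 + 8·-2 + 10·-1.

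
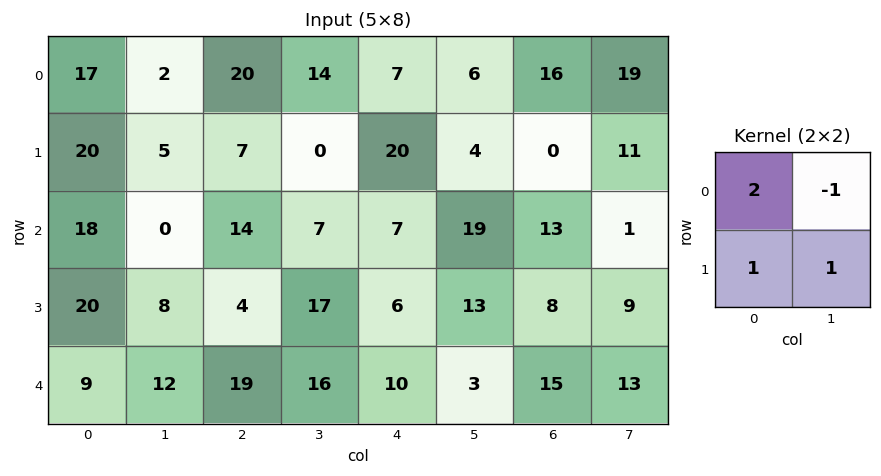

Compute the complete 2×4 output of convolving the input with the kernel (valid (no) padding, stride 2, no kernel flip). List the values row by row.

Output[0,0]: The receptive field on the input at this output position is [17 2 / 20 5]. Elementwise product with the kernel and sum: 17·2 + 2·-1 + 20·1 + 5·1.
Output[0,1]: The receptive field on the input at this output position is [20 14 / 7 0]. Elementwise product with the kernel and sum: 20·2 + 14·-1 + 7·1 + 0·1.

57 33 32 24
64 42 14 42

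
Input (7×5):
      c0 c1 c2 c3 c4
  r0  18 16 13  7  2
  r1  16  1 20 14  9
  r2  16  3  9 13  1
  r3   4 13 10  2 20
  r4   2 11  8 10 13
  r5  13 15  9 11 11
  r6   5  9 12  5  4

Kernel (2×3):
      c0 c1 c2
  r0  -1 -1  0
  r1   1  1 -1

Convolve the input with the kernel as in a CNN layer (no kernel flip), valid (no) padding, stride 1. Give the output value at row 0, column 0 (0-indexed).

The receptive field on the input at this output position is [18 16 13 / 16 1 20]. Elementwise product with the kernel and sum: 18·-1 + 16·-1 + 16·1 + 1·1 + 20·-1.

-37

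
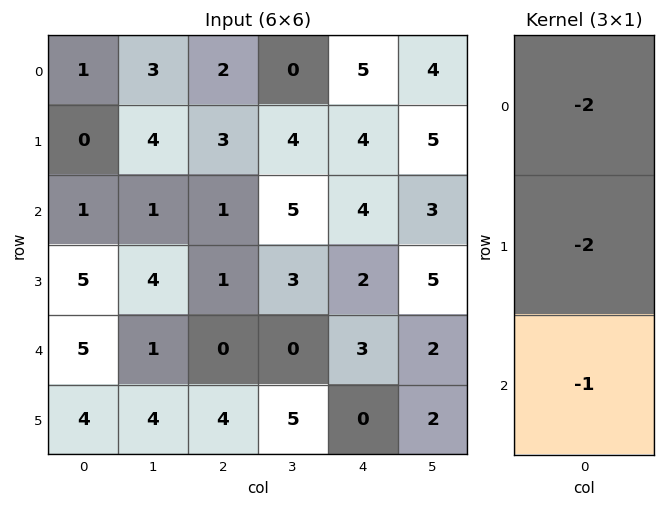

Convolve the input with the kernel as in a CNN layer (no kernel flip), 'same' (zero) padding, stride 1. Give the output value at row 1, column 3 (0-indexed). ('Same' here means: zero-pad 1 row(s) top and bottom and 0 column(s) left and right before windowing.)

-13

The receptive field on the zero-padded input at this output position is [0 / 4 / 5]. Elementwise product with the kernel and sum: 0·-2 + 4·-2 + 5·-1.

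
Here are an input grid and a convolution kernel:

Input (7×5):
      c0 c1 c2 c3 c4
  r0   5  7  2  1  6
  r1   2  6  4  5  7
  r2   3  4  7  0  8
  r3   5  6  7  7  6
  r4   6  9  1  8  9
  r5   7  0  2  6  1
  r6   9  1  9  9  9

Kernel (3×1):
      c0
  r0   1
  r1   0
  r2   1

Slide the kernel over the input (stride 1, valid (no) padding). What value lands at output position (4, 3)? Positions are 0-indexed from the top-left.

The receptive field on the input at this output position is [8 / 6 / 9]. Elementwise product with the kernel and sum: 8·1 + 9·1.

17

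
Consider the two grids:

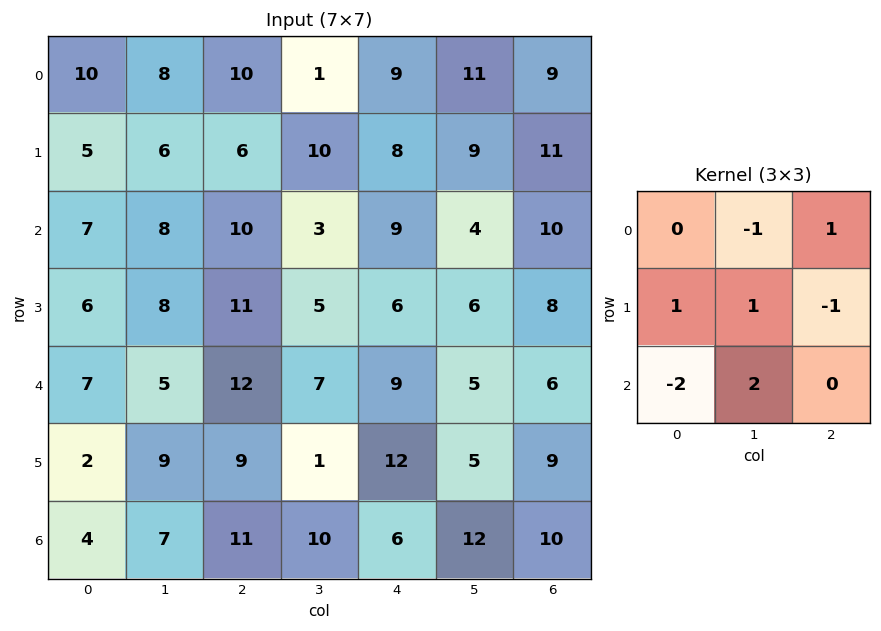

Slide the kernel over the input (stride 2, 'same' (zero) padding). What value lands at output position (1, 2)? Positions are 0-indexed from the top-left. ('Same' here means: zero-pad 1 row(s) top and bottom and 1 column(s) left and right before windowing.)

11

The receptive field on the zero-padded input at this output position is [10 8 9 / 3 9 4 / 5 6 6]. Elementwise product with the kernel and sum: 8·-1 + 9·1 + 3·1 + 9·1 + 4·-1 + 5·-2 + 6·2.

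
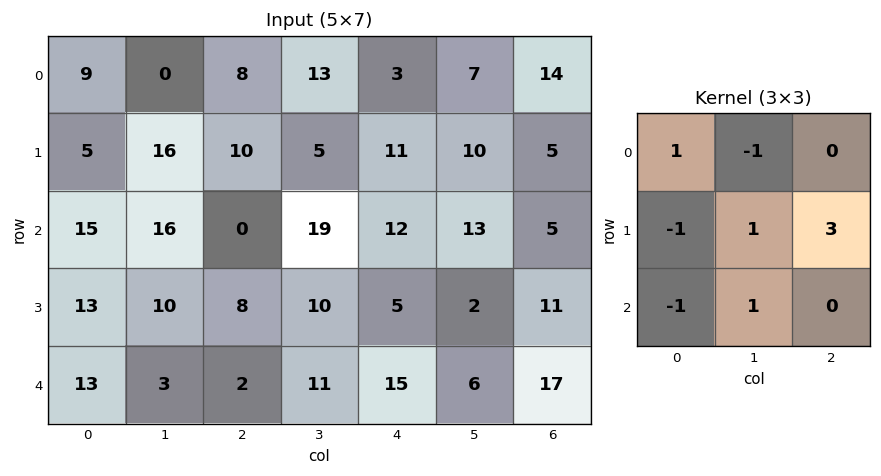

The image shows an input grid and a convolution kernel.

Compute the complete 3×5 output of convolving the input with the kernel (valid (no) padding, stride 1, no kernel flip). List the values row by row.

Output[0,0]: The receptive field on the input at this output position is [9 0 8 / 5 16 10 / 15 16 0]. Elementwise product with the kernel and sum: 9·1 + 0·-1 + 5·-1 + 16·1 + 10·3 + 15·-1 + 16·1.
Output[0,1]: The receptive field on the input at this output position is [0 8 13 / 16 10 5 / 16 0 19]. Elementwise product with the kernel and sum: 0·1 + 8·-1 + 16·-1 + 10·1 + 5·3 + 16·-1 + 0·1.

51 -15 42 39 11
-13 45 62 21 14
10 43 7 12 20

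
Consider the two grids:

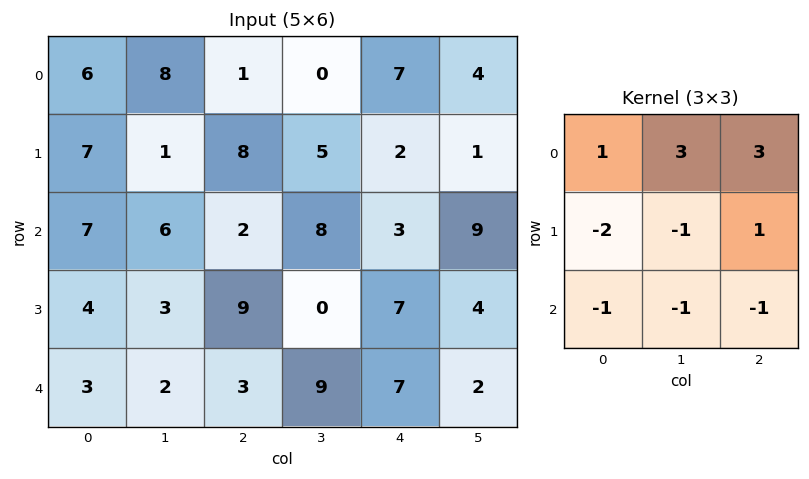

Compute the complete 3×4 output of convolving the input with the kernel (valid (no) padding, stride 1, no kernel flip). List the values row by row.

11 -10 -10 2
0 22 4 -7
21 7 5 23

Output[0,0]: The receptive field on the input at this output position is [6 8 1 / 7 1 8 / 7 6 2]. Elementwise product with the kernel and sum: 6·1 + 8·3 + 1·3 + 7·-2 + 1·-1 + 8·1 + 7·-1 + 6·-1 + 2·-1.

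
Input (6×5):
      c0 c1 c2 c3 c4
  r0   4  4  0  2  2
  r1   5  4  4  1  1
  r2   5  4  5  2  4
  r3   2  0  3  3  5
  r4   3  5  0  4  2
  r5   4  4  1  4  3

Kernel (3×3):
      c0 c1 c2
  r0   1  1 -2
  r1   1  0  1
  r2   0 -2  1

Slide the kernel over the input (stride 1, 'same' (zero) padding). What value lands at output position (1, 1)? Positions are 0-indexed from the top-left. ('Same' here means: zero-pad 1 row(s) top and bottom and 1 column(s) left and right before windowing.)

14

The receptive field on the zero-padded input at this output position is [4 4 0 / 5 4 4 / 5 4 5]. Elementwise product with the kernel and sum: 4·1 + 4·1 + 0·-2 + 5·1 + 4·1 + 4·-2 + 5·1.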